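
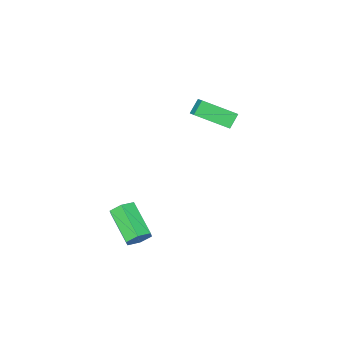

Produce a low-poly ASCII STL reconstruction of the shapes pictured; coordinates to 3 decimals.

solid 
facet normal -0.643 -0.150 0.751
outer loop
vertex -3.388 -0.799 4.236
vertex -2.815 0.291 4.944
vertex -4.761 0.517 3.323
endloop
endfacet
facet normal -0.404 -0.767 -0.498
outer loop
vertex -4.105 0.669 2.556
vertex -3.388 -0.799 4.236
vertex -4.761 0.517 3.323
endloop
endfacet
facet normal -0.643 -0.149 0.751
outer loop
vertex -4.761 0.517 3.323
vertex -2.815 0.291 4.944
vertex -4.188 1.607 4.03
endloop
endfacet
facet normal -0.651 0.623 -0.433
outer loop
vertex -4.188 1.607 4.03
vertex -4.105 0.669 2.556
vertex -4.761 0.517 3.323
endloop
endfacet
facet normal 0.651 -0.623 0.433
outer loop
vertex -3.388 -0.799 4.236
vertex -2.159 0.443 4.177
vertex -2.815 0.291 4.944
endloop
endfacet
facet normal -0.404 -0.767 -0.498
outer loop
vertex -2.732 -0.647 3.47
vertex -3.388 -0.799 4.236
vertex -4.105 0.669 2.556
endloop
endfacet
facet normal 0.651 -0.623 0.434
outer loop
vertex -2.732 -0.647 3.47
vertex -2.159 0.443 4.177
vertex -3.388 -0.799 4.236
endloop
endfacet
facet normal 0.404 0.767 0.498
outer loop
vertex -2.815 0.291 4.944
vertex -2.159 0.443 4.177
vertex -4.188 1.607 4.03
endloop
endfacet
facet normal -0.651 0.624 -0.433
outer loop
vertex -3.532 1.759 3.264
vertex -4.105 0.669 2.556
vertex -4.188 1.607 4.03
endloop
endfacet
facet normal 0.404 0.767 0.498
outer loop
vertex -4.188 1.607 4.03
vertex -2.159 0.443 4.177
vertex -3.532 1.759 3.264
endloop
endfacet
facet normal 0.643 0.150 -0.751
outer loop
vertex -3.532 1.759 3.264
vertex -2.732 -0.647 3.47
vertex -4.105 0.669 2.556
endloop
endfacet
facet normal 0.643 0.149 -0.751
outer loop
vertex -2.159 0.443 4.177
vertex -2.732 -0.647 3.47
vertex -3.532 1.759 3.264
endloop
endfacet
facet normal 0.128 0.837 -0.532
outer loop
vertex 3.499 3.213 -1.14
vertex 3.18 2.867 -1.762
vertex 2.73 3.256 -1.258
endloop
endfacet
facet normal -0.097 0.544 0.833
outer loop
vertex 3.499 3.213 -1.14
vertex 2.73 3.256 -1.258
vertex 3.219 1.379 0.024
endloop
endfacet
facet normal -0.097 0.544 0.833
outer loop
vertex 3.219 1.379 0.024
vertex 2.73 3.256 -1.258
vertex 2.449 1.422 -0.094
endloop
endfacet
facet normal -0.128 -0.837 0.532
outer loop
vertex 3.219 1.379 0.024
vertex 2.449 1.422 -0.094
vertex 2.9 1.033 -0.598
endloop
endfacet
facet normal 0.128 0.837 -0.532
outer loop
vertex 2.73 3.256 -1.258
vertex 3.18 2.867 -1.762
vertex 2.411 2.91 -1.88
endloop
endfacet
facet normal -0.903 0.320 0.286
outer loop
vertex 2.73 3.256 -1.258
vertex 2.411 2.91 -1.88
vertex 2.449 1.422 -0.094
endloop
endfacet
facet normal -0.903 0.320 0.286
outer loop
vertex 2.449 1.422 -0.094
vertex 2.411 2.91 -1.88
vertex 2.13 1.076 -0.716
endloop
endfacet
facet normal -0.128 -0.837 0.532
outer loop
vertex 2.449 1.422 -0.094
vertex 2.13 1.076 -0.716
vertex 2.9 1.033 -0.598
endloop
endfacet
facet normal 0.128 0.837 -0.532
outer loop
vertex 2.411 2.91 -1.88
vertex 3.18 2.867 -1.762
vertex 2.861 2.521 -2.384
endloop
endfacet
facet normal -0.806 -0.224 -0.547
outer loop
vertex 2.411 2.91 -1.88
vertex 2.861 2.521 -2.384
vertex 2.13 1.076 -0.716
endloop
endfacet
facet normal -0.806 -0.225 -0.548
outer loop
vertex 2.13 1.076 -0.716
vertex 2.861 2.521 -2.384
vertex 2.581 0.687 -1.22
endloop
endfacet
facet normal -0.128 -0.837 0.532
outer loop
vertex 2.13 1.076 -0.716
vertex 2.581 0.687 -1.22
vertex 2.9 1.033 -0.598
endloop
endfacet
facet normal 0.128 0.837 -0.532
outer loop
vertex 2.861 2.521 -2.384
vertex 3.18 2.867 -1.762
vertex 3.631 2.478 -2.266
endloop
endfacet
facet normal 0.097 -0.544 -0.834
outer loop
vertex 2.861 2.521 -2.384
vertex 3.631 2.478 -2.266
vertex 2.581 0.687 -1.22
endloop
endfacet
facet normal 0.097 -0.544 -0.833
outer loop
vertex 2.581 0.687 -1.22
vertex 3.631 2.478 -2.266
vertex 3.35 0.644 -1.102
endloop
endfacet
facet normal -0.128 -0.837 0.532
outer loop
vertex 2.581 0.687 -1.22
vertex 3.35 0.644 -1.102
vertex 2.9 1.033 -0.598
endloop
endfacet
facet normal 0.128 0.837 -0.532
outer loop
vertex 3.631 2.478 -2.266
vertex 3.18 2.867 -1.762
vertex 3.95 2.824 -1.644
endloop
endfacet
facet normal 0.903 -0.320 -0.286
outer loop
vertex 3.631 2.478 -2.266
vertex 3.95 2.824 -1.644
vertex 3.35 0.644 -1.102
endloop
endfacet
facet normal 0.903 -0.320 -0.286
outer loop
vertex 3.35 0.644 -1.102
vertex 3.95 2.824 -1.644
vertex 3.669 0.99 -0.48
endloop
endfacet
facet normal -0.128 -0.837 0.532
outer loop
vertex 3.35 0.644 -1.102
vertex 3.669 0.99 -0.48
vertex 2.9 1.033 -0.598
endloop
endfacet
facet normal 0.128 0.837 -0.532
outer loop
vertex 3.95 2.824 -1.644
vertex 3.18 2.867 -1.762
vertex 3.499 3.213 -1.14
endloop
endfacet
facet normal 0.806 0.224 0.548
outer loop
vertex 3.95 2.824 -1.644
vertex 3.499 3.213 -1.14
vertex 3.669 0.99 -0.48
endloop
endfacet
facet normal 0.806 0.224 0.547
outer loop
vertex 3.669 0.99 -0.48
vertex 3.499 3.213 -1.14
vertex 3.219 1.379 0.024
endloop
endfacet
facet normal -0.128 -0.837 0.532
outer loop
vertex 3.669 0.99 -0.48
vertex 3.219 1.379 0.024
vertex 2.9 1.033 -0.598
endloop
endfacet

endsolid


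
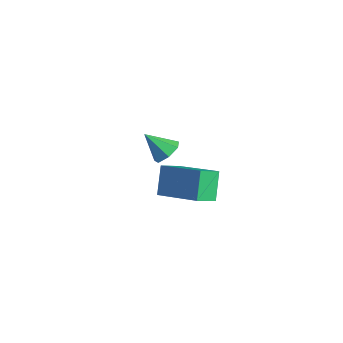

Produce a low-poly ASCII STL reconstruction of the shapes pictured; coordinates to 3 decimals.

solid 
facet normal -0.465 0.372 0.803
outer loop
vertex 1.91 2.457 1.233
vertex 3.458 3.05 1.854
vertex 1.788 3.218 0.81
endloop
endfacet
facet normal -0.875 -0.335 -0.350
outer loop
vertex 2.322 2.79 -0.114
vertex 1.91 2.457 1.233
vertex 1.788 3.218 0.81
endloop
endfacet
facet normal -0.465 0.372 0.803
outer loop
vertex 1.788 3.218 0.81
vertex 3.458 3.05 1.854
vertex 3.336 3.811 1.431
endloop
endfacet
facet normal -0.139 0.866 -0.481
outer loop
vertex 3.336 3.811 1.431
vertex 2.322 2.79 -0.114
vertex 1.788 3.218 0.81
endloop
endfacet
facet normal 0.139 -0.866 0.481
outer loop
vertex 1.91 2.457 1.233
vertex 3.992 2.622 0.93
vertex 3.458 3.05 1.854
endloop
endfacet
facet normal -0.875 -0.335 -0.350
outer loop
vertex 2.444 2.029 0.309
vertex 1.91 2.457 1.233
vertex 2.322 2.79 -0.114
endloop
endfacet
facet normal 0.139 -0.866 0.481
outer loop
vertex 2.444 2.029 0.309
vertex 3.992 2.622 0.93
vertex 1.91 2.457 1.233
endloop
endfacet
facet normal 0.875 0.335 0.350
outer loop
vertex 3.458 3.05 1.854
vertex 3.992 2.622 0.93
vertex 3.336 3.811 1.431
endloop
endfacet
facet normal -0.139 0.866 -0.481
outer loop
vertex 3.87 3.383 0.507
vertex 2.322 2.79 -0.114
vertex 3.336 3.811 1.431
endloop
endfacet
facet normal 0.875 0.335 0.350
outer loop
vertex 3.336 3.811 1.431
vertex 3.992 2.622 0.93
vertex 3.87 3.383 0.507
endloop
endfacet
facet normal 0.465 -0.372 -0.803
outer loop
vertex 3.87 3.383 0.507
vertex 2.444 2.029 0.309
vertex 2.322 2.79 -0.114
endloop
endfacet
facet normal 0.465 -0.372 -0.803
outer loop
vertex 3.992 2.622 0.93
vertex 2.444 2.029 0.309
vertex 3.87 3.383 0.507
endloop
endfacet
facet normal 0.487 0.513 -0.707
outer loop
vertex -0.49 4.067 -0.698
vertex -1.012 4.282 -0.902
vertex -0.65 4.514 -0.484
endloop
endfacet
facet normal 0.529 -0.205 0.824
outer loop
vertex -0.49 4.067 -0.698
vertex -0.65 4.514 -0.484
vertex -1.568 3.698 -0.098
endloop
endfacet
facet normal 0.488 0.512 -0.707
outer loop
vertex -0.65 4.514 -0.484
vertex -1.012 4.282 -0.902
vertex -1.082 4.786 -0.585
endloop
endfacet
facet normal 0.034 0.395 0.918
outer loop
vertex -0.65 4.514 -0.484
vertex -1.082 4.786 -0.585
vertex -1.568 3.698 -0.098
endloop
endfacet
facet normal 0.489 0.512 -0.706
outer loop
vertex -1.082 4.786 -0.585
vertex -1.012 4.282 -0.902
vertex -1.461 4.679 -0.925
endloop
endfacet
facet normal -0.643 0.533 0.549
outer loop
vertex -1.082 4.786 -0.585
vertex -1.461 4.679 -0.925
vertex -1.568 3.698 -0.098
endloop
endfacet
facet normal 0.489 0.512 -0.706
outer loop
vertex -1.461 4.679 -0.925
vertex -1.012 4.282 -0.902
vertex -1.502 4.273 -1.248
endloop
endfacet
facet normal -0.995 0.104 -0.005
outer loop
vertex -1.461 4.679 -0.925
vertex -1.502 4.273 -1.248
vertex -1.568 3.698 -0.098
endloop
endfacet
facet normal 0.488 0.514 -0.705
outer loop
vertex -1.502 4.273 -1.248
vertex -1.012 4.282 -0.902
vertex -1.173 3.874 -1.311
endloop
endfacet
facet normal -0.754 -0.570 -0.328
outer loop
vertex -1.502 4.273 -1.248
vertex -1.173 3.874 -1.311
vertex -1.568 3.698 -0.098
endloop
endfacet
facet normal 0.489 0.514 -0.705
outer loop
vertex -1.173 3.874 -1.311
vertex -1.012 4.282 -0.902
vertex -0.723 3.782 -1.066
endloop
endfacet
facet normal -0.104 -0.979 -0.176
outer loop
vertex -1.173 3.874 -1.311
vertex -0.723 3.782 -1.066
vertex -1.568 3.698 -0.098
endloop
endfacet
facet normal 0.487 0.513 -0.706
outer loop
vertex -0.723 3.782 -1.066
vertex -1.012 4.282 -0.902
vertex -0.49 4.067 -0.698
endloop
endfacet
facet normal 0.467 -0.817 0.337
outer loop
vertex -0.723 3.782 -1.066
vertex -0.49 4.067 -0.698
vertex -1.568 3.698 -0.098
endloop
endfacet

endsolid


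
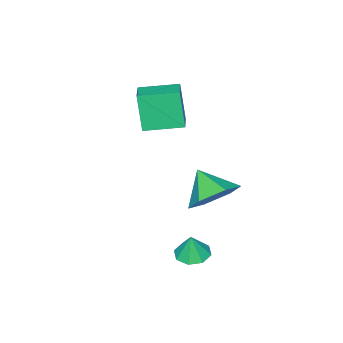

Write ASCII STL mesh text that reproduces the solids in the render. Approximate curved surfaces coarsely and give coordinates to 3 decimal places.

solid 
facet normal 0.156 0.760 -0.631
outer loop
vertex 0.691 3.38 -1.015
vertex -0.302 3.248 -1.419
vertex -0.143 3.911 -0.582
endloop
endfacet
facet normal 0.424 -0.071 0.903
outer loop
vertex 0.691 3.38 -1.015
vertex -0.143 3.911 -0.582
vertex -0.518 2.192 -0.541
endloop
endfacet
facet normal 0.155 0.760 -0.631
outer loop
vertex -0.143 3.911 -0.582
vertex -0.302 3.248 -1.419
vertex -1.136 3.779 -0.985
endloop
endfacet
facet normal -0.386 0.106 0.916
outer loop
vertex -0.143 3.911 -0.582
vertex -1.136 3.779 -0.985
vertex -0.518 2.192 -0.541
endloop
endfacet
facet normal 0.155 0.760 -0.631
outer loop
vertex -1.136 3.779 -0.985
vertex -0.302 3.248 -1.419
vertex -1.295 3.116 -1.822
endloop
endfacet
facet normal -0.897 -0.247 0.366
outer loop
vertex -1.136 3.779 -0.985
vertex -1.295 3.116 -1.822
vertex -0.518 2.192 -0.541
endloop
endfacet
facet normal 0.155 0.760 -0.631
outer loop
vertex -1.295 3.116 -1.822
vertex -0.302 3.248 -1.419
vertex -0.461 2.585 -2.256
endloop
endfacet
facet normal -0.598 -0.777 -0.198
outer loop
vertex -1.295 3.116 -1.822
vertex -0.461 2.585 -2.256
vertex -0.518 2.192 -0.541
endloop
endfacet
facet normal 0.156 0.760 -0.631
outer loop
vertex -0.461 2.585 -2.256
vertex -0.302 3.248 -1.419
vertex 0.532 2.716 -1.853
endloop
endfacet
facet normal 0.212 -0.954 -0.212
outer loop
vertex -0.461 2.585 -2.256
vertex 0.532 2.716 -1.853
vertex -0.518 2.192 -0.541
endloop
endfacet
facet normal 0.156 0.760 -0.631
outer loop
vertex 0.532 2.716 -1.853
vertex -0.302 3.248 -1.419
vertex 0.691 3.38 -1.015
endloop
endfacet
facet normal 0.724 -0.601 0.339
outer loop
vertex 0.532 2.716 -1.853
vertex 0.691 3.38 -1.015
vertex -0.518 2.192 -0.541
endloop
endfacet
facet normal -0.167 -0.061 -0.984
outer loop
vertex 1.445 2.968 -4.057
vertex 0.782 3.168 -3.957
vertex 1.386 3.5 -4.08
endloop
endfacet
facet normal 0.922 0.118 0.368
outer loop
vertex 1.445 2.968 -4.057
vertex 1.386 3.5 -4.08
vertex 0.958 3.232 -2.923
endloop
endfacet
facet normal -0.167 -0.061 -0.984
outer loop
vertex 1.386 3.5 -4.08
vertex 0.782 3.168 -3.957
vertex 0.973 3.837 -4.031
endloop
endfacet
facet normal 0.610 0.692 0.386
outer loop
vertex 1.386 3.5 -4.08
vertex 0.973 3.837 -4.031
vertex 0.958 3.232 -2.923
endloop
endfacet
facet normal -0.168 -0.061 -0.984
outer loop
vertex 0.973 3.837 -4.031
vertex 0.782 3.168 -3.957
vertex 0.448 3.783 -3.938
endloop
endfacet
facet normal -0.005 0.878 0.479
outer loop
vertex 0.973 3.837 -4.031
vertex 0.448 3.783 -3.938
vertex 0.958 3.232 -2.923
endloop
endfacet
facet normal -0.168 -0.061 -0.984
outer loop
vertex 0.448 3.783 -3.938
vertex 0.782 3.168 -3.957
vertex 0.119 3.368 -3.856
endloop
endfacet
facet normal -0.569 0.568 0.594
outer loop
vertex 0.448 3.783 -3.938
vertex 0.119 3.368 -3.856
vertex 0.958 3.232 -2.923
endloop
endfacet
facet normal -0.168 -0.061 -0.984
outer loop
vertex 0.119 3.368 -3.856
vertex 0.782 3.168 -3.957
vertex 0.178 2.836 -3.833
endloop
endfacet
facet normal -0.746 -0.054 0.663
outer loop
vertex 0.119 3.368 -3.856
vertex 0.178 2.836 -3.833
vertex 0.958 3.232 -2.923
endloop
endfacet
facet normal -0.169 -0.061 -0.984
outer loop
vertex 0.178 2.836 -3.833
vertex 0.782 3.168 -3.957
vertex 0.591 2.499 -3.883
endloop
endfacet
facet normal -0.434 -0.628 0.646
outer loop
vertex 0.178 2.836 -3.833
vertex 0.591 2.499 -3.883
vertex 0.958 3.232 -2.923
endloop
endfacet
facet normal -0.166 -0.061 -0.984
outer loop
vertex 0.591 2.499 -3.883
vertex 0.782 3.168 -3.957
vertex 1.116 2.553 -3.975
endloop
endfacet
facet normal 0.181 -0.814 0.552
outer loop
vertex 0.591 2.499 -3.883
vertex 1.116 2.553 -3.975
vertex 0.958 3.232 -2.923
endloop
endfacet
facet normal -0.167 -0.062 -0.984
outer loop
vertex 1.116 2.553 -3.975
vertex 0.782 3.168 -3.957
vertex 1.445 2.968 -4.057
endloop
endfacet
facet normal 0.745 -0.504 0.437
outer loop
vertex 1.116 2.553 -3.975
vertex 1.445 2.968 -4.057
vertex 0.958 3.232 -2.923
endloop
endfacet
facet normal -0.687 0.717 0.121
outer loop
vertex -2.582 -0.591 1.864
vertex -1.782 0.131 2.127
vertex -2.424 -0.157 0.187
endloop
endfacet
facet normal -0.721 -0.651 -0.236
outer loop
vertex -1.318 -1.311 -0.007
vertex -2.582 -0.591 1.864
vertex -2.424 -0.157 0.187
endloop
endfacet
facet normal -0.687 0.717 0.121
outer loop
vertex -2.424 -0.157 0.187
vertex -1.782 0.131 2.127
vertex -1.623 0.566 0.45
endloop
endfacet
facet normal 0.091 0.250 -0.964
outer loop
vertex -1.623 0.566 0.45
vertex -1.318 -1.311 -0.007
vertex -2.424 -0.157 0.187
endloop
endfacet
facet normal -0.092 -0.250 0.964
outer loop
vertex -2.582 -0.591 1.864
vertex -0.676 -1.023 1.933
vertex -1.782 0.131 2.127
endloop
endfacet
facet normal -0.722 -0.650 -0.237
outer loop
vertex -1.477 -1.746 1.67
vertex -2.582 -0.591 1.864
vertex -1.318 -1.311 -0.007
endloop
endfacet
facet normal -0.091 -0.249 0.964
outer loop
vertex -1.477 -1.746 1.67
vertex -0.676 -1.023 1.933
vertex -2.582 -0.591 1.864
endloop
endfacet
facet normal 0.721 0.651 0.237
outer loop
vertex -1.782 0.131 2.127
vertex -0.676 -1.023 1.933
vertex -1.623 0.566 0.45
endloop
endfacet
facet normal 0.092 0.250 -0.964
outer loop
vertex -0.518 -0.589 0.256
vertex -1.318 -1.311 -0.007
vertex -1.623 0.566 0.45
endloop
endfacet
facet normal 0.722 0.651 0.236
outer loop
vertex -1.623 0.566 0.45
vertex -0.676 -1.023 1.933
vertex -0.518 -0.589 0.256
endloop
endfacet
facet normal 0.687 -0.717 -0.121
outer loop
vertex -0.518 -0.589 0.256
vertex -1.477 -1.746 1.67
vertex -1.318 -1.311 -0.007
endloop
endfacet
facet normal 0.687 -0.717 -0.121
outer loop
vertex -0.676 -1.023 1.933
vertex -1.477 -1.746 1.67
vertex -0.518 -0.589 0.256
endloop
endfacet

endsolid


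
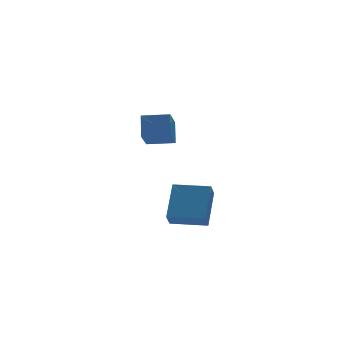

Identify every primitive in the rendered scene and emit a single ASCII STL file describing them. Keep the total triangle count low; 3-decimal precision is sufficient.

solid 
facet normal -0.454 -0.486 0.747
outer loop
vertex 4.296 0.11 -1.126
vertex 3.012 1.253 -1.164
vertex 3.33 -1.02 -2.449
endloop
endfacet
facet normal 0.747 -0.664 0.022
outer loop
vertex 3.748 -0.573 -3.136
vertex 4.296 0.11 -1.126
vertex 3.33 -1.02 -2.449
endloop
endfacet
facet normal -0.455 -0.486 0.746
outer loop
vertex 3.33 -1.02 -2.449
vertex 3.012 1.253 -1.164
vertex 2.046 0.123 -2.488
endloop
endfacet
facet normal -0.485 -0.568 -0.665
outer loop
vertex 2.046 0.123 -2.488
vertex 3.748 -0.573 -3.136
vertex 3.33 -1.02 -2.449
endloop
endfacet
facet normal 0.486 0.568 0.665
outer loop
vertex 4.296 0.11 -1.126
vertex 3.43 1.7 -1.851
vertex 3.012 1.253 -1.164
endloop
endfacet
facet normal 0.747 -0.665 0.022
outer loop
vertex 4.714 0.557 -1.812
vertex 4.296 0.11 -1.126
vertex 3.748 -0.573 -3.136
endloop
endfacet
facet normal 0.485 0.568 0.665
outer loop
vertex 4.714 0.557 -1.812
vertex 3.43 1.7 -1.851
vertex 4.296 0.11 -1.126
endloop
endfacet
facet normal -0.747 0.664 -0.022
outer loop
vertex 3.012 1.253 -1.164
vertex 3.43 1.7 -1.851
vertex 2.046 0.123 -2.488
endloop
endfacet
facet normal -0.485 -0.567 -0.665
outer loop
vertex 2.464 0.57 -3.174
vertex 3.748 -0.573 -3.136
vertex 2.046 0.123 -2.488
endloop
endfacet
facet normal -0.747 0.664 -0.022
outer loop
vertex 2.046 0.123 -2.488
vertex 3.43 1.7 -1.851
vertex 2.464 0.57 -3.174
endloop
endfacet
facet normal 0.455 0.486 -0.746
outer loop
vertex 2.464 0.57 -3.174
vertex 4.714 0.557 -1.812
vertex 3.748 -0.573 -3.136
endloop
endfacet
facet normal 0.455 0.485 -0.747
outer loop
vertex 3.43 1.7 -1.851
vertex 4.714 0.557 -1.812
vertex 2.464 0.57 -3.174
endloop
endfacet
facet normal -0.500 -0.618 0.607
outer loop
vertex 1.731 -0.789 4.047
vertex 0.71 -0.076 3.932
vertex 1.389 -1.428 3.115
endloop
endfacet
facet normal 0.816 -0.571 0.092
outer loop
vertex 2.17 -0.464 2.168
vertex 1.731 -0.789 4.047
vertex 1.389 -1.428 3.115
endloop
endfacet
facet normal -0.501 -0.618 0.606
outer loop
vertex 1.389 -1.428 3.115
vertex 0.71 -0.076 3.932
vertex 0.369 -0.714 3.0
endloop
endfacet
facet normal -0.290 -0.541 -0.790
outer loop
vertex 0.369 -0.714 3.0
vertex 2.17 -0.464 2.168
vertex 1.389 -1.428 3.115
endloop
endfacet
facet normal 0.289 0.541 0.790
outer loop
vertex 1.731 -0.789 4.047
vertex 1.491 0.888 2.985
vertex 0.71 -0.076 3.932
endloop
endfacet
facet normal 0.816 -0.571 0.092
outer loop
vertex 2.511 0.174 3.1
vertex 1.731 -0.789 4.047
vertex 2.17 -0.464 2.168
endloop
endfacet
facet normal 0.290 0.541 0.789
outer loop
vertex 2.511 0.174 3.1
vertex 1.491 0.888 2.985
vertex 1.731 -0.789 4.047
endloop
endfacet
facet normal -0.816 0.571 -0.092
outer loop
vertex 0.71 -0.076 3.932
vertex 1.491 0.888 2.985
vertex 0.369 -0.714 3.0
endloop
endfacet
facet normal -0.289 -0.542 -0.789
outer loop
vertex 1.149 0.249 2.053
vertex 2.17 -0.464 2.168
vertex 0.369 -0.714 3.0
endloop
endfacet
facet normal -0.816 0.571 -0.092
outer loop
vertex 0.369 -0.714 3.0
vertex 1.491 0.888 2.985
vertex 1.149 0.249 2.053
endloop
endfacet
facet normal 0.500 0.618 -0.606
outer loop
vertex 1.149 0.249 2.053
vertex 2.511 0.174 3.1
vertex 2.17 -0.464 2.168
endloop
endfacet
facet normal 0.501 0.617 -0.607
outer loop
vertex 1.491 0.888 2.985
vertex 2.511 0.174 3.1
vertex 1.149 0.249 2.053
endloop
endfacet

endsolid


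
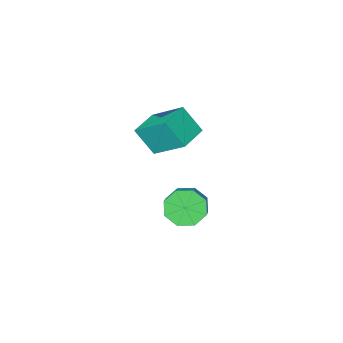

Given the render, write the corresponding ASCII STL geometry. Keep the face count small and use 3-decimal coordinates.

solid 
facet normal -0.515 -0.677 -0.525
outer loop
vertex 1.022 2.598 -3.371
vertex 0.431 2.385 -2.517
vertex 0.361 3.067 -3.327
endloop
endfacet
facet normal 0.267 0.456 -0.849
outer loop
vertex 1.022 2.598 -3.371
vertex 0.361 3.067 -3.327
vertex 1.821 3.647 -2.556
endloop
endfacet
facet normal 0.267 0.456 -0.849
outer loop
vertex 1.821 3.647 -2.556
vertex 0.361 3.067 -3.327
vertex 1.16 4.116 -2.512
endloop
endfacet
facet normal 0.515 0.677 0.526
outer loop
vertex 1.821 3.647 -2.556
vertex 1.16 4.116 -2.512
vertex 1.229 3.435 -1.703
endloop
endfacet
facet normal -0.515 -0.677 -0.526
outer loop
vertex 0.361 3.067 -3.327
vertex 0.431 2.385 -2.517
vertex -0.259 3.136 -2.808
endloop
endfacet
facet normal -0.388 0.731 -0.561
outer loop
vertex 0.361 3.067 -3.327
vertex -0.259 3.136 -2.808
vertex 1.16 4.116 -2.512
endloop
endfacet
facet normal -0.388 0.731 -0.561
outer loop
vertex 1.16 4.116 -2.512
vertex -0.259 3.136 -2.808
vertex 0.54 4.185 -1.993
endloop
endfacet
facet normal 0.515 0.677 0.526
outer loop
vertex 1.16 4.116 -2.512
vertex 0.54 4.185 -1.993
vertex 1.229 3.435 -1.703
endloop
endfacet
facet normal -0.515 -0.677 -0.526
outer loop
vertex -0.259 3.136 -2.808
vertex 0.431 2.385 -2.517
vertex -0.475 2.766 -2.12
endloop
endfacet
facet normal -0.814 0.578 0.055
outer loop
vertex -0.259 3.136 -2.808
vertex -0.475 2.766 -2.12
vertex 0.54 4.185 -1.993
endloop
endfacet
facet normal -0.814 0.578 0.055
outer loop
vertex 0.54 4.185 -1.993
vertex -0.475 2.766 -2.12
vertex 0.324 3.815 -1.305
endloop
endfacet
facet normal 0.515 0.677 0.526
outer loop
vertex 0.54 4.185 -1.993
vertex 0.324 3.815 -1.305
vertex 1.229 3.435 -1.703
endloop
endfacet
facet normal -0.515 -0.677 -0.526
outer loop
vertex -0.475 2.766 -2.12
vertex 0.431 2.385 -2.517
vertex -0.161 2.173 -1.664
endloop
endfacet
facet normal -0.765 0.086 0.639
outer loop
vertex -0.475 2.766 -2.12
vertex -0.161 2.173 -1.664
vertex 0.324 3.815 -1.305
endloop
endfacet
facet normal -0.765 0.086 0.639
outer loop
vertex 0.324 3.815 -1.305
vertex -0.161 2.173 -1.664
vertex 0.638 3.222 -0.849
endloop
endfacet
facet normal 0.515 0.677 0.525
outer loop
vertex 0.324 3.815 -1.305
vertex 0.638 3.222 -0.849
vertex 1.229 3.435 -1.703
endloop
endfacet
facet normal -0.515 -0.677 -0.526
outer loop
vertex -0.161 2.173 -1.664
vertex 0.431 2.385 -2.517
vertex 0.5 1.704 -1.708
endloop
endfacet
facet normal -0.267 -0.456 0.849
outer loop
vertex -0.161 2.173 -1.664
vertex 0.5 1.704 -1.708
vertex 0.638 3.222 -0.849
endloop
endfacet
facet normal -0.267 -0.456 0.849
outer loop
vertex 0.638 3.222 -0.849
vertex 0.5 1.704 -1.708
vertex 1.299 2.753 -0.893
endloop
endfacet
facet normal 0.515 0.677 0.525
outer loop
vertex 0.638 3.222 -0.849
vertex 1.299 2.753 -0.893
vertex 1.229 3.435 -1.703
endloop
endfacet
facet normal -0.515 -0.677 -0.526
outer loop
vertex 0.5 1.704 -1.708
vertex 0.431 2.385 -2.517
vertex 1.12 1.635 -2.227
endloop
endfacet
facet normal 0.388 -0.731 0.561
outer loop
vertex 0.5 1.704 -1.708
vertex 1.12 1.635 -2.227
vertex 1.299 2.753 -0.893
endloop
endfacet
facet normal 0.388 -0.731 0.561
outer loop
vertex 1.299 2.753 -0.893
vertex 1.12 1.635 -2.227
vertex 1.919 2.684 -1.412
endloop
endfacet
facet normal 0.515 0.677 0.526
outer loop
vertex 1.299 2.753 -0.893
vertex 1.919 2.684 -1.412
vertex 1.229 3.435 -1.703
endloop
endfacet
facet normal -0.515 -0.677 -0.526
outer loop
vertex 1.12 1.635 -2.227
vertex 0.431 2.385 -2.517
vertex 1.336 2.005 -2.915
endloop
endfacet
facet normal 0.814 -0.578 -0.055
outer loop
vertex 1.12 1.635 -2.227
vertex 1.336 2.005 -2.915
vertex 1.919 2.684 -1.412
endloop
endfacet
facet normal 0.814 -0.578 -0.055
outer loop
vertex 1.919 2.684 -1.412
vertex 1.336 2.005 -2.915
vertex 2.135 3.054 -2.1
endloop
endfacet
facet normal 0.515 0.677 0.526
outer loop
vertex 1.919 2.684 -1.412
vertex 2.135 3.054 -2.1
vertex 1.229 3.435 -1.703
endloop
endfacet
facet normal -0.515 -0.677 -0.525
outer loop
vertex 1.336 2.005 -2.915
vertex 0.431 2.385 -2.517
vertex 1.022 2.598 -3.371
endloop
endfacet
facet normal 0.765 -0.086 -0.639
outer loop
vertex 1.336 2.005 -2.915
vertex 1.022 2.598 -3.371
vertex 2.135 3.054 -2.1
endloop
endfacet
facet normal 0.765 -0.086 -0.639
outer loop
vertex 2.135 3.054 -2.1
vertex 1.022 2.598 -3.371
vertex 1.821 3.647 -2.556
endloop
endfacet
facet normal 0.515 0.677 0.526
outer loop
vertex 2.135 3.054 -2.1
vertex 1.821 3.647 -2.556
vertex 1.229 3.435 -1.703
endloop
endfacet
facet normal -0.905 -0.412 0.109
outer loop
vertex 0.584 2.284 4.353
vertex 0.057 3.09 3.026
vertex 1.181 0.65 3.123
endloop
endfacet
facet normal 0.322 -0.492 0.809
outer loop
vertex 2.583 1.29 2.954
vertex 0.584 2.284 4.353
vertex 1.181 0.65 3.123
endloop
endfacet
facet normal -0.905 -0.412 0.108
outer loop
vertex 1.181 0.65 3.123
vertex 0.057 3.09 3.026
vertex 0.654 1.457 1.796
endloop
endfacet
facet normal 0.280 -0.767 -0.578
outer loop
vertex 0.654 1.457 1.796
vertex 2.583 1.29 2.954
vertex 1.181 0.65 3.123
endloop
endfacet
facet normal -0.281 0.767 0.577
outer loop
vertex 0.584 2.284 4.353
vertex 1.459 3.73 2.857
vertex 0.057 3.09 3.026
endloop
endfacet
facet normal 0.322 -0.492 0.809
outer loop
vertex 1.986 2.923 4.184
vertex 0.584 2.284 4.353
vertex 2.583 1.29 2.954
endloop
endfacet
facet normal -0.280 0.767 0.578
outer loop
vertex 1.986 2.923 4.184
vertex 1.459 3.73 2.857
vertex 0.584 2.284 4.353
endloop
endfacet
facet normal -0.322 0.492 -0.809
outer loop
vertex 0.057 3.09 3.026
vertex 1.459 3.73 2.857
vertex 0.654 1.457 1.796
endloop
endfacet
facet normal 0.280 -0.767 -0.577
outer loop
vertex 2.056 2.096 1.627
vertex 2.583 1.29 2.954
vertex 0.654 1.457 1.796
endloop
endfacet
facet normal -0.322 0.492 -0.809
outer loop
vertex 0.654 1.457 1.796
vertex 1.459 3.73 2.857
vertex 2.056 2.096 1.627
endloop
endfacet
facet normal 0.904 0.412 -0.109
outer loop
vertex 2.056 2.096 1.627
vertex 1.986 2.923 4.184
vertex 2.583 1.29 2.954
endloop
endfacet
facet normal 0.905 0.412 -0.109
outer loop
vertex 1.459 3.73 2.857
vertex 1.986 2.923 4.184
vertex 2.056 2.096 1.627
endloop
endfacet

endsolid


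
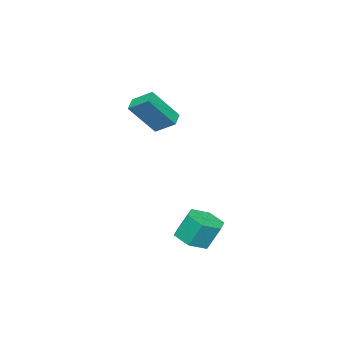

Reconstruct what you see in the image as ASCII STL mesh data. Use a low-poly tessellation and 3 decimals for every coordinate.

solid 
facet normal 0.180 -0.398 -0.899
outer loop
vertex 0.007 -0.039 -4.04
vertex -0.681 0.427 -4.384
vertex 0.145 0.784 -4.377
endloop
endfacet
facet normal 0.972 -0.071 0.225
outer loop
vertex 0.007 -0.039 -4.04
vertex 0.145 0.784 -4.377
vertex -0.23 0.487 -2.852
endloop
endfacet
facet normal 0.972 -0.071 0.225
outer loop
vertex -0.23 0.487 -2.852
vertex 0.145 0.784 -4.377
vertex -0.092 1.31 -3.189
endloop
endfacet
facet normal -0.180 0.398 0.899
outer loop
vertex -0.23 0.487 -2.852
vertex -0.092 1.31 -3.189
vertex -0.919 0.953 -3.196
endloop
endfacet
facet normal 0.180 -0.398 -0.900
outer loop
vertex 0.145 0.784 -4.377
vertex -0.681 0.427 -4.384
vertex -0.544 1.251 -4.721
endloop
endfacet
facet normal 0.619 0.757 -0.212
outer loop
vertex 0.145 0.784 -4.377
vertex -0.544 1.251 -4.721
vertex -0.092 1.31 -3.189
endloop
endfacet
facet normal 0.618 0.757 -0.211
outer loop
vertex -0.092 1.31 -3.189
vertex -0.544 1.251 -4.721
vertex -0.781 1.776 -3.533
endloop
endfacet
facet normal -0.180 0.398 0.899
outer loop
vertex -0.092 1.31 -3.189
vertex -0.781 1.776 -3.533
vertex -0.919 0.953 -3.196
endloop
endfacet
facet normal 0.180 -0.398 -0.900
outer loop
vertex -0.544 1.251 -4.721
vertex -0.681 0.427 -4.384
vertex -1.37 0.893 -4.728
endloop
endfacet
facet normal -0.355 0.827 -0.436
outer loop
vertex -0.544 1.251 -4.721
vertex -1.37 0.893 -4.728
vertex -0.781 1.776 -3.533
endloop
endfacet
facet normal -0.354 0.827 -0.437
outer loop
vertex -0.781 1.776 -3.533
vertex -1.37 0.893 -4.728
vertex -1.607 1.419 -3.54
endloop
endfacet
facet normal -0.180 0.398 0.899
outer loop
vertex -0.781 1.776 -3.533
vertex -1.607 1.419 -3.54
vertex -0.919 0.953 -3.196
endloop
endfacet
facet normal 0.180 -0.398 -0.899
outer loop
vertex -1.37 0.893 -4.728
vertex -0.681 0.427 -4.384
vertex -1.508 0.07 -4.391
endloop
endfacet
facet normal -0.972 0.071 -0.225
outer loop
vertex -1.37 0.893 -4.728
vertex -1.508 0.07 -4.391
vertex -1.607 1.419 -3.54
endloop
endfacet
facet normal -0.972 0.071 -0.225
outer loop
vertex -1.607 1.419 -3.54
vertex -1.508 0.07 -4.391
vertex -1.745 0.596 -3.203
endloop
endfacet
facet normal -0.180 0.398 0.899
outer loop
vertex -1.607 1.419 -3.54
vertex -1.745 0.596 -3.203
vertex -0.919 0.953 -3.196
endloop
endfacet
facet normal 0.180 -0.398 -0.899
outer loop
vertex -1.508 0.07 -4.391
vertex -0.681 0.427 -4.384
vertex -0.819 -0.396 -4.047
endloop
endfacet
facet normal -0.618 -0.757 0.212
outer loop
vertex -1.508 0.07 -4.391
vertex -0.819 -0.396 -4.047
vertex -1.745 0.596 -3.203
endloop
endfacet
facet normal -0.618 -0.757 0.211
outer loop
vertex -1.745 0.596 -3.203
vertex -0.819 -0.396 -4.047
vertex -1.056 0.129 -2.859
endloop
endfacet
facet normal -0.180 0.398 0.900
outer loop
vertex -1.745 0.596 -3.203
vertex -1.056 0.129 -2.859
vertex -0.919 0.953 -3.196
endloop
endfacet
facet normal 0.180 -0.398 -0.899
outer loop
vertex -0.819 -0.396 -4.047
vertex -0.681 0.427 -4.384
vertex 0.007 -0.039 -4.04
endloop
endfacet
facet normal 0.354 -0.827 0.436
outer loop
vertex -0.819 -0.396 -4.047
vertex 0.007 -0.039 -4.04
vertex -1.056 0.129 -2.859
endloop
endfacet
facet normal 0.355 -0.827 0.437
outer loop
vertex -1.056 0.129 -2.859
vertex 0.007 -0.039 -4.04
vertex -0.23 0.487 -2.852
endloop
endfacet
facet normal -0.180 0.398 0.900
outer loop
vertex -1.056 0.129 -2.859
vertex -0.23 0.487 -2.852
vertex -0.919 0.953 -3.196
endloop
endfacet
facet normal -0.488 0.407 -0.772
outer loop
vertex -4.728 -2.941 0.955
vertex -4.017 -2.671 0.648
vertex -4.609 -3.938 0.354
endloop
endfacet
facet normal -0.867 -0.329 0.374
outer loop
vertex -3.663 -4.729 1.852
vertex -4.728 -2.941 0.955
vertex -4.609 -3.938 0.354
endloop
endfacet
facet normal -0.488 0.407 -0.772
outer loop
vertex -4.609 -3.938 0.354
vertex -4.017 -2.671 0.648
vertex -3.898 -3.668 0.047
endloop
endfacet
facet normal 0.102 -0.852 -0.514
outer loop
vertex -3.898 -3.668 0.047
vertex -3.663 -4.729 1.852
vertex -4.609 -3.938 0.354
endloop
endfacet
facet normal -0.102 0.852 0.514
outer loop
vertex -4.728 -2.941 0.955
vertex -3.071 -3.462 2.146
vertex -4.017 -2.671 0.648
endloop
endfacet
facet normal -0.867 -0.329 0.374
outer loop
vertex -3.782 -3.732 2.453
vertex -4.728 -2.941 0.955
vertex -3.663 -4.729 1.852
endloop
endfacet
facet normal -0.102 0.852 0.514
outer loop
vertex -3.782 -3.732 2.453
vertex -3.071 -3.462 2.146
vertex -4.728 -2.941 0.955
endloop
endfacet
facet normal 0.867 0.329 -0.374
outer loop
vertex -4.017 -2.671 0.648
vertex -3.071 -3.462 2.146
vertex -3.898 -3.668 0.047
endloop
endfacet
facet normal 0.102 -0.852 -0.514
outer loop
vertex -2.952 -4.459 1.545
vertex -3.663 -4.729 1.852
vertex -3.898 -3.668 0.047
endloop
endfacet
facet normal 0.867 0.329 -0.374
outer loop
vertex -3.898 -3.668 0.047
vertex -3.071 -3.462 2.146
vertex -2.952 -4.459 1.545
endloop
endfacet
facet normal 0.488 -0.407 0.772
outer loop
vertex -2.952 -4.459 1.545
vertex -3.782 -3.732 2.453
vertex -3.663 -4.729 1.852
endloop
endfacet
facet normal 0.488 -0.407 0.772
outer loop
vertex -3.071 -3.462 2.146
vertex -3.782 -3.732 2.453
vertex -2.952 -4.459 1.545
endloop
endfacet

endsolid


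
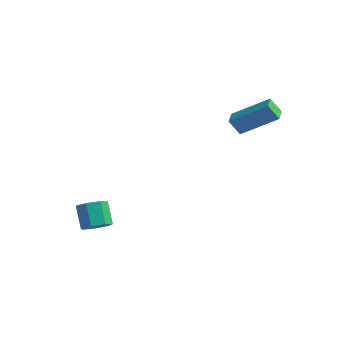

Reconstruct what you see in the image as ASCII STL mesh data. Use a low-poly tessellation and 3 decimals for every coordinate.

solid 
facet normal 0.504 -0.424 -0.752
outer loop
vertex -2.718 -2.001 -2.831
vertex -3.27 -1.891 -3.263
vertex -2.718 -1.464 -3.134
endloop
endfacet
facet normal 0.864 0.247 0.438
outer loop
vertex -2.718 -2.001 -2.831
vertex -2.718 -1.464 -3.134
vertex -3.337 -1.479 -1.905
endloop
endfacet
facet normal 0.864 0.247 0.438
outer loop
vertex -3.337 -1.479 -1.905
vertex -2.718 -1.464 -3.134
vertex -3.337 -0.942 -2.208
endloop
endfacet
facet normal -0.503 0.425 0.753
outer loop
vertex -3.337 -1.479 -1.905
vertex -3.337 -0.942 -2.208
vertex -3.89 -1.369 -2.337
endloop
endfacet
facet normal 0.504 -0.424 -0.752
outer loop
vertex -2.718 -1.464 -3.134
vertex -3.27 -1.891 -3.263
vertex -3.134 -1.249 -3.534
endloop
endfacet
facet normal 0.538 0.835 -0.111
outer loop
vertex -2.718 -1.464 -3.134
vertex -3.134 -1.249 -3.534
vertex -3.337 -0.942 -2.208
endloop
endfacet
facet normal 0.538 0.835 -0.111
outer loop
vertex -3.337 -0.942 -2.208
vertex -3.134 -1.249 -3.534
vertex -3.753 -0.727 -2.608
endloop
endfacet
facet normal -0.504 0.425 0.752
outer loop
vertex -3.337 -0.942 -2.208
vertex -3.753 -0.727 -2.608
vertex -3.89 -1.369 -2.337
endloop
endfacet
facet normal 0.503 -0.424 -0.753
outer loop
vertex -3.134 -1.249 -3.534
vertex -3.27 -1.891 -3.263
vertex -3.653 -1.517 -3.73
endloop
endfacet
facet normal -0.192 0.794 -0.576
outer loop
vertex -3.134 -1.249 -3.534
vertex -3.653 -1.517 -3.73
vertex -3.753 -0.727 -2.608
endloop
endfacet
facet normal -0.192 0.794 -0.576
outer loop
vertex -3.753 -0.727 -2.608
vertex -3.653 -1.517 -3.73
vertex -4.272 -0.995 -2.804
endloop
endfacet
facet normal -0.504 0.425 0.752
outer loop
vertex -3.753 -0.727 -2.608
vertex -4.272 -0.995 -2.804
vertex -3.89 -1.369 -2.337
endloop
endfacet
facet normal 0.503 -0.425 -0.753
outer loop
vertex -3.653 -1.517 -3.73
vertex -3.27 -1.891 -3.263
vertex -3.884 -2.067 -3.574
endloop
endfacet
facet normal -0.779 0.155 -0.608
outer loop
vertex -3.653 -1.517 -3.73
vertex -3.884 -2.067 -3.574
vertex -4.272 -0.995 -2.804
endloop
endfacet
facet normal -0.778 0.155 -0.608
outer loop
vertex -4.272 -0.995 -2.804
vertex -3.884 -2.067 -3.574
vertex -4.503 -1.545 -2.649
endloop
endfacet
facet normal -0.505 0.424 0.752
outer loop
vertex -4.272 -0.995 -2.804
vertex -4.503 -1.545 -2.649
vertex -3.89 -1.369 -2.337
endloop
endfacet
facet normal 0.503 -0.425 -0.752
outer loop
vertex -3.884 -2.067 -3.574
vertex -3.27 -1.891 -3.263
vertex -3.653 -2.484 -3.184
endloop
endfacet
facet normal -0.778 -0.601 -0.182
outer loop
vertex -3.884 -2.067 -3.574
vertex -3.653 -2.484 -3.184
vertex -4.503 -1.545 -2.649
endloop
endfacet
facet normal -0.778 -0.601 -0.182
outer loop
vertex -4.503 -1.545 -2.649
vertex -3.653 -2.484 -3.184
vertex -4.272 -1.962 -2.259
endloop
endfacet
facet normal -0.505 0.424 0.752
outer loop
vertex -4.503 -1.545 -2.649
vertex -4.272 -1.962 -2.259
vertex -3.89 -1.369 -2.337
endloop
endfacet
facet normal 0.503 -0.425 -0.752
outer loop
vertex -3.653 -2.484 -3.184
vertex -3.27 -1.891 -3.263
vertex -3.134 -2.455 -2.853
endloop
endfacet
facet normal -0.193 -0.904 0.381
outer loop
vertex -3.653 -2.484 -3.184
vertex -3.134 -2.455 -2.853
vertex -4.272 -1.962 -2.259
endloop
endfacet
facet normal -0.193 -0.904 0.381
outer loop
vertex -4.272 -1.962 -2.259
vertex -3.134 -2.455 -2.853
vertex -3.753 -1.933 -1.928
endloop
endfacet
facet normal -0.504 0.424 0.753
outer loop
vertex -4.272 -1.962 -2.259
vertex -3.753 -1.933 -1.928
vertex -3.89 -1.369 -2.337
endloop
endfacet
facet normal 0.504 -0.425 -0.752
outer loop
vertex -3.134 -2.455 -2.853
vertex -3.27 -1.891 -3.263
vertex -2.718 -2.001 -2.831
endloop
endfacet
facet normal 0.539 -0.526 0.658
outer loop
vertex -3.134 -2.455 -2.853
vertex -2.718 -2.001 -2.831
vertex -3.753 -1.933 -1.928
endloop
endfacet
facet normal 0.539 -0.527 0.657
outer loop
vertex -3.753 -1.933 -1.928
vertex -2.718 -2.001 -2.831
vertex -3.337 -1.479 -1.905
endloop
endfacet
facet normal -0.504 0.424 0.753
outer loop
vertex -3.753 -1.933 -1.928
vertex -3.337 -1.479 -1.905
vertex -3.89 -1.369 -2.337
endloop
endfacet
facet normal -0.515 -0.216 0.829
outer loop
vertex 2.067 3.193 3.405
vertex 1.758 3.931 3.405
vertex 0.544 2.557 2.293
endloop
endfacet
facet normal 0.386 -0.923 -0.001
outer loop
vertex 1.002 2.749 1.555
vertex 2.067 3.193 3.405
vertex 0.544 2.557 2.293
endloop
endfacet
facet normal -0.515 -0.217 0.830
outer loop
vertex 0.544 2.557 2.293
vertex 1.758 3.931 3.405
vertex 0.235 3.295 2.294
endloop
endfacet
facet normal -0.766 -0.320 -0.558
outer loop
vertex 0.235 3.295 2.294
vertex 1.002 2.749 1.555
vertex 0.544 2.557 2.293
endloop
endfacet
facet normal 0.765 0.320 0.558
outer loop
vertex 2.067 3.193 3.405
vertex 2.216 4.123 2.667
vertex 1.758 3.931 3.405
endloop
endfacet
facet normal 0.386 -0.923 -0.001
outer loop
vertex 2.525 3.385 2.666
vertex 2.067 3.193 3.405
vertex 1.002 2.749 1.555
endloop
endfacet
facet normal 0.766 0.320 0.558
outer loop
vertex 2.525 3.385 2.666
vertex 2.216 4.123 2.667
vertex 2.067 3.193 3.405
endloop
endfacet
facet normal -0.386 0.923 0.001
outer loop
vertex 1.758 3.931 3.405
vertex 2.216 4.123 2.667
vertex 0.235 3.295 2.294
endloop
endfacet
facet normal -0.766 -0.321 -0.558
outer loop
vertex 0.693 3.487 1.555
vertex 1.002 2.749 1.555
vertex 0.235 3.295 2.294
endloop
endfacet
facet normal -0.386 0.923 0.001
outer loop
vertex 0.235 3.295 2.294
vertex 2.216 4.123 2.667
vertex 0.693 3.487 1.555
endloop
endfacet
facet normal 0.515 0.216 -0.830
outer loop
vertex 0.693 3.487 1.555
vertex 2.525 3.385 2.666
vertex 1.002 2.749 1.555
endloop
endfacet
facet normal 0.515 0.217 -0.829
outer loop
vertex 2.216 4.123 2.667
vertex 2.525 3.385 2.666
vertex 0.693 3.487 1.555
endloop
endfacet

endsolid


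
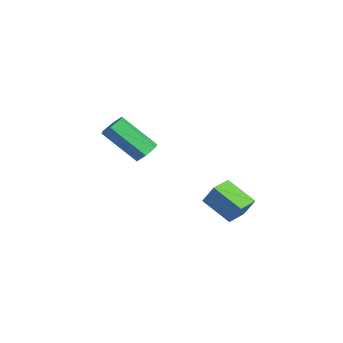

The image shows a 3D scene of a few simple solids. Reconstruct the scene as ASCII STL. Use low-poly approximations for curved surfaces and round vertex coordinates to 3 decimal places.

solid 
facet normal -0.387 -0.335 -0.859
outer loop
vertex 1.685 -1.644 -3.146
vertex 1.02 -0.898 -3.138
vertex 2.663 -0.766 -3.929
endloop
endfacet
facet normal 0.665 -0.747 -0.006
outer loop
vertex 3.08 -0.402 -3.002
vertex 1.685 -1.644 -3.146
vertex 2.663 -0.766 -3.929
endloop
endfacet
facet normal -0.386 -0.336 -0.859
outer loop
vertex 2.663 -0.766 -3.929
vertex 1.02 -0.898 -3.138
vertex 1.997 -0.019 -3.922
endloop
endfacet
facet normal 0.638 0.574 -0.513
outer loop
vertex 1.997 -0.019 -3.922
vertex 3.08 -0.402 -3.002
vertex 2.663 -0.766 -3.929
endloop
endfacet
facet normal -0.638 -0.574 0.513
outer loop
vertex 1.685 -1.644 -3.146
vertex 1.437 -0.534 -2.211
vertex 1.02 -0.898 -3.138
endloop
endfacet
facet normal 0.665 -0.746 -0.008
outer loop
vertex 2.103 -1.281 -2.218
vertex 1.685 -1.644 -3.146
vertex 3.08 -0.402 -3.002
endloop
endfacet
facet normal -0.639 -0.574 0.512
outer loop
vertex 2.103 -1.281 -2.218
vertex 1.437 -0.534 -2.211
vertex 1.685 -1.644 -3.146
endloop
endfacet
facet normal -0.666 0.746 0.007
outer loop
vertex 1.02 -0.898 -3.138
vertex 1.437 -0.534 -2.211
vertex 1.997 -0.019 -3.922
endloop
endfacet
facet normal 0.638 0.575 -0.512
outer loop
vertex 2.415 0.344 -2.994
vertex 3.08 -0.402 -3.002
vertex 1.997 -0.019 -3.922
endloop
endfacet
facet normal -0.665 0.747 0.007
outer loop
vertex 1.997 -0.019 -3.922
vertex 1.437 -0.534 -2.211
vertex 2.415 0.344 -2.994
endloop
endfacet
facet normal 0.387 0.336 0.859
outer loop
vertex 2.415 0.344 -2.994
vertex 2.103 -1.281 -2.218
vertex 3.08 -0.402 -3.002
endloop
endfacet
facet normal 0.386 0.336 0.859
outer loop
vertex 1.437 -0.534 -2.211
vertex 2.103 -1.281 -2.218
vertex 2.415 0.344 -2.994
endloop
endfacet
facet normal 0.347 0.643 -0.682
outer loop
vertex -2.111 -2.768 -1.818
vertex -2.425 -3.085 -2.277
vertex -2.711 -2.603 -1.968
endloop
endfacet
facet normal 0.025 0.721 0.692
outer loop
vertex -2.111 -2.768 -1.818
vertex -2.711 -2.603 -1.968
vertex -2.841 -4.118 -0.385
endloop
endfacet
facet normal 0.025 0.721 0.692
outer loop
vertex -2.841 -4.118 -0.385
vertex -2.711 -2.603 -1.968
vertex -3.441 -3.953 -0.535
endloop
endfacet
facet normal -0.347 -0.643 0.683
outer loop
vertex -2.841 -4.118 -0.385
vertex -3.441 -3.953 -0.535
vertex -3.155 -4.435 -0.843
endloop
endfacet
facet normal 0.347 0.643 -0.682
outer loop
vertex -2.711 -2.603 -1.968
vertex -2.425 -3.085 -2.277
vertex -3.025 -2.92 -2.427
endloop
endfacet
facet normal -0.799 0.584 0.143
outer loop
vertex -2.711 -2.603 -1.968
vertex -3.025 -2.92 -2.427
vertex -3.441 -3.953 -0.535
endloop
endfacet
facet normal -0.799 0.584 0.143
outer loop
vertex -3.441 -3.953 -0.535
vertex -3.025 -2.92 -2.427
vertex -3.755 -4.27 -0.993
endloop
endfacet
facet normal -0.347 -0.643 0.683
outer loop
vertex -3.441 -3.953 -0.535
vertex -3.755 -4.27 -0.993
vertex -3.155 -4.435 -0.843
endloop
endfacet
facet normal 0.347 0.643 -0.683
outer loop
vertex -3.025 -2.92 -2.427
vertex -2.425 -3.085 -2.277
vertex -2.739 -3.402 -2.735
endloop
endfacet
facet normal -0.824 -0.138 -0.549
outer loop
vertex -3.025 -2.92 -2.427
vertex -2.739 -3.402 -2.735
vertex -3.755 -4.27 -0.993
endloop
endfacet
facet normal -0.824 -0.137 -0.549
outer loop
vertex -3.755 -4.27 -0.993
vertex -2.739 -3.402 -2.735
vertex -3.469 -4.752 -1.302
endloop
endfacet
facet normal -0.347 -0.643 0.682
outer loop
vertex -3.755 -4.27 -0.993
vertex -3.469 -4.752 -1.302
vertex -3.155 -4.435 -0.843
endloop
endfacet
facet normal 0.347 0.643 -0.683
outer loop
vertex -2.739 -3.402 -2.735
vertex -2.425 -3.085 -2.277
vertex -2.139 -3.567 -2.585
endloop
endfacet
facet normal -0.025 -0.721 -0.692
outer loop
vertex -2.739 -3.402 -2.735
vertex -2.139 -3.567 -2.585
vertex -3.469 -4.752 -1.302
endloop
endfacet
facet normal -0.025 -0.721 -0.692
outer loop
vertex -3.469 -4.752 -1.302
vertex -2.139 -3.567 -2.585
vertex -2.869 -4.917 -1.152
endloop
endfacet
facet normal -0.347 -0.643 0.682
outer loop
vertex -3.469 -4.752 -1.302
vertex -2.869 -4.917 -1.152
vertex -3.155 -4.435 -0.843
endloop
endfacet
facet normal 0.347 0.643 -0.683
outer loop
vertex -2.139 -3.567 -2.585
vertex -2.425 -3.085 -2.277
vertex -1.825 -3.25 -2.127
endloop
endfacet
facet normal 0.799 -0.584 -0.143
outer loop
vertex -2.139 -3.567 -2.585
vertex -1.825 -3.25 -2.127
vertex -2.869 -4.917 -1.152
endloop
endfacet
facet normal 0.799 -0.584 -0.143
outer loop
vertex -2.869 -4.917 -1.152
vertex -1.825 -3.25 -2.127
vertex -2.555 -4.6 -0.693
endloop
endfacet
facet normal -0.347 -0.643 0.682
outer loop
vertex -2.869 -4.917 -1.152
vertex -2.555 -4.6 -0.693
vertex -3.155 -4.435 -0.843
endloop
endfacet
facet normal 0.347 0.643 -0.682
outer loop
vertex -1.825 -3.25 -2.127
vertex -2.425 -3.085 -2.277
vertex -2.111 -2.768 -1.818
endloop
endfacet
facet normal 0.824 0.137 0.549
outer loop
vertex -1.825 -3.25 -2.127
vertex -2.111 -2.768 -1.818
vertex -2.555 -4.6 -0.693
endloop
endfacet
facet normal 0.824 0.138 0.550
outer loop
vertex -2.555 -4.6 -0.693
vertex -2.111 -2.768 -1.818
vertex -2.841 -4.118 -0.385
endloop
endfacet
facet normal -0.347 -0.643 0.683
outer loop
vertex -2.555 -4.6 -0.693
vertex -2.841 -4.118 -0.385
vertex -3.155 -4.435 -0.843
endloop
endfacet

endsolid


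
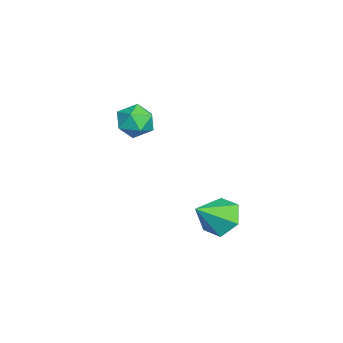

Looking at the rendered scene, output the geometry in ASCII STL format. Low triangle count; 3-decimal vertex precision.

solid 
facet normal 0.187 0.308 0.933
outer loop
vertex -3.504 -2.796 0.628
vertex -4.104 -3.46 0.967
vertex -3.177 -3.668 0.85
endloop
endfacet
facet normal 0.754 0.413 0.511
outer loop
vertex -3.504 -2.796 0.628
vertex -3.177 -3.668 0.85
vertex -2.875 -3.232 0.053
endloop
endfacet
facet normal 0.553 0.833 -0.027
outer loop
vertex -3.504 -2.796 0.628
vertex -2.875 -3.232 0.053
vertex -3.614 -2.754 -0.322
endloop
endfacet
facet normal -0.139 0.988 0.060
outer loop
vertex -3.504 -2.796 0.628
vertex -3.614 -2.754 -0.322
vertex -4.374 -2.895 0.243
endloop
endfacet
facet normal -0.365 0.663 0.654
outer loop
vertex -3.504 -2.796 0.628
vertex -4.374 -2.895 0.243
vertex -4.104 -3.46 0.967
endloop
endfacet
facet normal 0.946 -0.218 0.239
outer loop
vertex -2.875 -3.232 0.053
vertex -3.177 -3.668 0.85
vertex -3.086 -4.165 0.037
endloop
endfacet
facet normal 0.029 -0.388 0.921
outer loop
vertex -3.177 -3.668 0.85
vertex -4.104 -3.46 0.967
vertex -3.846 -4.306 0.602
endloop
endfacet
facet normal -0.864 0.187 0.468
outer loop
vertex -4.104 -3.46 0.967
vertex -4.374 -2.895 0.243
vertex -4.585 -3.828 0.227
endloop
endfacet
facet normal -0.498 0.714 -0.492
outer loop
vertex -4.374 -2.895 0.243
vertex -3.614 -2.754 -0.322
vertex -4.283 -3.392 -0.57
endloop
endfacet
facet normal 0.621 0.462 -0.633
outer loop
vertex -3.614 -2.754 -0.322
vertex -2.875 -3.232 0.053
vertex -3.356 -3.6 -0.687
endloop
endfacet
facet normal 0.139 -0.988 -0.060
outer loop
vertex -3.956 -4.264 -0.348
vertex -3.086 -4.165 0.037
vertex -3.846 -4.306 0.602
endloop
endfacet
facet normal -0.553 -0.833 0.027
outer loop
vertex -3.956 -4.264 -0.348
vertex -3.846 -4.306 0.602
vertex -4.585 -3.828 0.227
endloop
endfacet
facet normal -0.754 -0.413 -0.511
outer loop
vertex -3.956 -4.264 -0.348
vertex -4.585 -3.828 0.227
vertex -4.283 -3.392 -0.57
endloop
endfacet
facet normal -0.187 -0.308 -0.933
outer loop
vertex -3.956 -4.264 -0.348
vertex -4.283 -3.392 -0.57
vertex -3.356 -3.6 -0.687
endloop
endfacet
facet normal 0.365 -0.663 -0.654
outer loop
vertex -3.956 -4.264 -0.348
vertex -3.356 -3.6 -0.687
vertex -3.086 -4.165 0.037
endloop
endfacet
facet normal 0.498 -0.714 0.492
outer loop
vertex -3.846 -4.306 0.602
vertex -3.086 -4.165 0.037
vertex -3.177 -3.668 0.85
endloop
endfacet
facet normal -0.621 -0.462 0.633
outer loop
vertex -4.585 -3.828 0.227
vertex -3.846 -4.306 0.602
vertex -4.104 -3.46 0.967
endloop
endfacet
facet normal -0.946 0.218 -0.239
outer loop
vertex -4.283 -3.392 -0.57
vertex -4.585 -3.828 0.227
vertex -4.374 -2.895 0.243
endloop
endfacet
facet normal -0.029 0.388 -0.921
outer loop
vertex -3.356 -3.6 -0.687
vertex -4.283 -3.392 -0.57
vertex -3.614 -2.754 -0.322
endloop
endfacet
facet normal 0.864 -0.187 -0.468
outer loop
vertex -3.086 -4.165 0.037
vertex -3.356 -3.6 -0.687
vertex -2.875 -3.232 0.053
endloop
endfacet
facet normal -0.523 0.586 -0.619
outer loop
vertex 2.182 0.365 -2.923
vertex 1.406 0.337 -2.293
vertex 2.098 1.052 -2.201
endloop
endfacet
facet normal 0.994 0.110 0.011
outer loop
vertex 2.182 0.365 -2.923
vertex 2.098 1.052 -2.201
vertex 2.274 -0.637 -1.267
endloop
endfacet
facet normal -0.524 0.586 -0.618
outer loop
vertex 2.098 1.052 -2.201
vertex 1.406 0.337 -2.293
vertex 1.322 1.023 -1.571
endloop
endfacet
facet normal 0.554 0.446 0.703
outer loop
vertex 2.098 1.052 -2.201
vertex 1.322 1.023 -1.571
vertex 2.274 -0.637 -1.267
endloop
endfacet
facet normal -0.523 0.587 -0.618
outer loop
vertex 1.322 1.023 -1.571
vertex 1.406 0.337 -2.293
vertex 0.629 0.308 -1.664
endloop
endfacet
facet normal -0.199 0.065 0.978
outer loop
vertex 1.322 1.023 -1.571
vertex 0.629 0.308 -1.664
vertex 2.274 -0.637 -1.267
endloop
endfacet
facet normal -0.523 0.586 -0.619
outer loop
vertex 0.629 0.308 -1.664
vertex 1.406 0.337 -2.293
vertex 0.713 -0.379 -2.386
endloop
endfacet
facet normal -0.510 -0.652 0.561
outer loop
vertex 0.629 0.308 -1.664
vertex 0.713 -0.379 -2.386
vertex 2.274 -0.637 -1.267
endloop
endfacet
facet normal -0.523 0.586 -0.619
outer loop
vertex 0.713 -0.379 -2.386
vertex 1.406 0.337 -2.293
vertex 1.49 -0.35 -3.015
endloop
endfacet
facet normal -0.069 -0.989 -0.131
outer loop
vertex 0.713 -0.379 -2.386
vertex 1.49 -0.35 -3.015
vertex 2.274 -0.637 -1.267
endloop
endfacet
facet normal -0.523 0.586 -0.619
outer loop
vertex 1.49 -0.35 -3.015
vertex 1.406 0.337 -2.293
vertex 2.182 0.365 -2.923
endloop
endfacet
facet normal 0.682 -0.608 -0.406
outer loop
vertex 1.49 -0.35 -3.015
vertex 2.182 0.365 -2.923
vertex 2.274 -0.637 -1.267
endloop
endfacet

endsolid


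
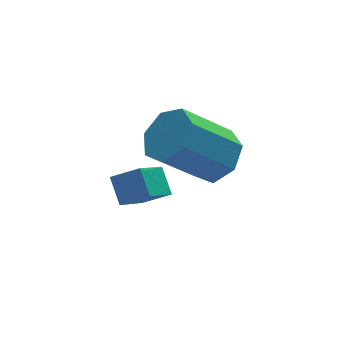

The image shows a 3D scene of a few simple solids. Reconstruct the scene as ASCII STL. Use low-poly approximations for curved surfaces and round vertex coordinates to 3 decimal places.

solid 
facet normal -0.791 0.388 -0.472
outer loop
vertex -1.156 1.865 -2.195
vertex -0.313 2.533 -3.059
vertex -1.168 1.222 -2.704
endloop
endfacet
facet normal -0.612 -0.484 0.626
outer loop
vertex -0.527 0.907 -2.321
vertex -1.156 1.865 -2.195
vertex -1.168 1.222 -2.704
endloop
endfacet
facet normal -0.791 0.388 -0.472
outer loop
vertex -1.168 1.222 -2.704
vertex -0.313 2.533 -3.059
vertex -0.325 1.89 -3.568
endloop
endfacet
facet normal -0.015 -0.784 -0.620
outer loop
vertex -0.325 1.89 -3.568
vertex -0.527 0.907 -2.321
vertex -1.168 1.222 -2.704
endloop
endfacet
facet normal 0.015 0.784 0.620
outer loop
vertex -1.156 1.865 -2.195
vertex 0.328 2.218 -2.676
vertex -0.313 2.533 -3.059
endloop
endfacet
facet normal -0.612 -0.484 0.626
outer loop
vertex -0.515 1.55 -1.812
vertex -1.156 1.865 -2.195
vertex -0.527 0.907 -2.321
endloop
endfacet
facet normal 0.015 0.784 0.620
outer loop
vertex -0.515 1.55 -1.812
vertex 0.328 2.218 -2.676
vertex -1.156 1.865 -2.195
endloop
endfacet
facet normal 0.612 0.484 -0.626
outer loop
vertex -0.313 2.533 -3.059
vertex 0.328 2.218 -2.676
vertex -0.325 1.89 -3.568
endloop
endfacet
facet normal -0.015 -0.784 -0.620
outer loop
vertex 0.316 1.575 -3.185
vertex -0.527 0.907 -2.321
vertex -0.325 1.89 -3.568
endloop
endfacet
facet normal 0.612 0.484 -0.626
outer loop
vertex -0.325 1.89 -3.568
vertex 0.328 2.218 -2.676
vertex 0.316 1.575 -3.185
endloop
endfacet
facet normal 0.791 -0.388 0.472
outer loop
vertex 0.316 1.575 -3.185
vertex -0.515 1.55 -1.812
vertex -0.527 0.907 -2.321
endloop
endfacet
facet normal 0.791 -0.388 0.472
outer loop
vertex 0.328 2.218 -2.676
vertex -0.515 1.55 -1.812
vertex 0.316 1.575 -3.185
endloop
endfacet
facet normal 0.714 -0.051 -0.699
outer loop
vertex 2.967 3.21 -3.678
vertex 2.434 3.592 -4.25
vertex 2.998 3.964 -3.701
endloop
endfacet
facet normal 0.699 -0.007 0.715
outer loop
vertex 2.967 3.21 -3.678
vertex 2.998 3.964 -3.701
vertex 1.618 3.305 -2.358
endloop
endfacet
facet normal 0.699 -0.007 0.715
outer loop
vertex 1.618 3.305 -2.358
vertex 2.998 3.964 -3.701
vertex 1.649 4.059 -2.381
endloop
endfacet
facet normal -0.714 0.051 0.698
outer loop
vertex 1.618 3.305 -2.358
vertex 1.649 4.059 -2.381
vertex 1.086 3.688 -2.93
endloop
endfacet
facet normal 0.714 -0.051 -0.699
outer loop
vertex 2.998 3.964 -3.701
vertex 2.434 3.592 -4.25
vertex 2.605 4.438 -4.137
endloop
endfacet
facet normal 0.468 0.776 0.422
outer loop
vertex 2.998 3.964 -3.701
vertex 2.605 4.438 -4.137
vertex 1.649 4.059 -2.381
endloop
endfacet
facet normal 0.468 0.776 0.422
outer loop
vertex 1.649 4.059 -2.381
vertex 2.605 4.438 -4.137
vertex 1.256 4.533 -2.817
endloop
endfacet
facet normal -0.714 0.050 0.698
outer loop
vertex 1.649 4.059 -2.381
vertex 1.256 4.533 -2.817
vertex 1.086 3.688 -2.93
endloop
endfacet
facet normal 0.713 -0.051 -0.699
outer loop
vertex 2.605 4.438 -4.137
vertex 2.434 3.592 -4.25
vertex 2.083 4.276 -4.658
endloop
endfacet
facet normal -0.115 0.975 -0.188
outer loop
vertex 2.605 4.438 -4.137
vertex 2.083 4.276 -4.658
vertex 1.256 4.533 -2.817
endloop
endfacet
facet normal -0.115 0.975 -0.188
outer loop
vertex 1.256 4.533 -2.817
vertex 2.083 4.276 -4.658
vertex 0.734 4.371 -3.338
endloop
endfacet
facet normal -0.713 0.050 0.699
outer loop
vertex 1.256 4.533 -2.817
vertex 0.734 4.371 -3.338
vertex 1.086 3.688 -2.93
endloop
endfacet
facet normal 0.714 -0.050 -0.698
outer loop
vertex 2.083 4.276 -4.658
vertex 2.434 3.592 -4.25
vertex 1.826 3.599 -4.872
endloop
endfacet
facet normal -0.612 0.440 -0.657
outer loop
vertex 2.083 4.276 -4.658
vertex 1.826 3.599 -4.872
vertex 0.734 4.371 -3.338
endloop
endfacet
facet normal -0.612 0.440 -0.657
outer loop
vertex 0.734 4.371 -3.338
vertex 1.826 3.599 -4.872
vertex 0.477 3.694 -3.552
endloop
endfacet
facet normal -0.713 0.050 0.699
outer loop
vertex 0.734 4.371 -3.338
vertex 0.477 3.694 -3.552
vertex 1.086 3.688 -2.93
endloop
endfacet
facet normal 0.714 -0.050 -0.698
outer loop
vertex 1.826 3.599 -4.872
vertex 2.434 3.592 -4.25
vertex 2.027 2.917 -4.618
endloop
endfacet
facet normal -0.648 -0.426 -0.631
outer loop
vertex 1.826 3.599 -4.872
vertex 2.027 2.917 -4.618
vertex 0.477 3.694 -3.552
endloop
endfacet
facet normal -0.648 -0.427 -0.631
outer loop
vertex 0.477 3.694 -3.552
vertex 2.027 2.917 -4.618
vertex 0.678 3.012 -3.297
endloop
endfacet
facet normal -0.713 0.051 0.699
outer loop
vertex 0.477 3.694 -3.552
vertex 0.678 3.012 -3.297
vertex 1.086 3.688 -2.93
endloop
endfacet
facet normal 0.714 -0.050 -0.698
outer loop
vertex 2.027 2.917 -4.618
vertex 2.434 3.592 -4.25
vertex 2.535 2.744 -4.086
endloop
endfacet
facet normal -0.195 -0.972 -0.130
outer loop
vertex 2.027 2.917 -4.618
vertex 2.535 2.744 -4.086
vertex 0.678 3.012 -3.297
endloop
endfacet
facet normal -0.195 -0.972 -0.130
outer loop
vertex 0.678 3.012 -3.297
vertex 2.535 2.744 -4.086
vertex 1.186 2.839 -2.766
endloop
endfacet
facet normal -0.713 0.051 0.699
outer loop
vertex 0.678 3.012 -3.297
vertex 1.186 2.839 -2.766
vertex 1.086 3.688 -2.93
endloop
endfacet
facet normal 0.714 -0.050 -0.699
outer loop
vertex 2.535 2.744 -4.086
vertex 2.434 3.592 -4.25
vertex 2.967 3.21 -3.678
endloop
endfacet
facet normal 0.404 -0.785 0.469
outer loop
vertex 2.535 2.744 -4.086
vertex 2.967 3.21 -3.678
vertex 1.186 2.839 -2.766
endloop
endfacet
facet normal 0.404 -0.785 0.469
outer loop
vertex 1.186 2.839 -2.766
vertex 2.967 3.21 -3.678
vertex 1.618 3.305 -2.358
endloop
endfacet
facet normal -0.714 0.051 0.698
outer loop
vertex 1.186 2.839 -2.766
vertex 1.618 3.305 -2.358
vertex 1.086 3.688 -2.93
endloop
endfacet

endsolid


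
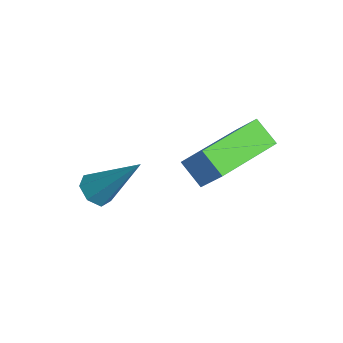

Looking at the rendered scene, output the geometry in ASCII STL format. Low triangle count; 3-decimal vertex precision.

solid 
facet normal -0.486 -0.469 -0.737
outer loop
vertex 1.248 -1.185 -2.113
vertex 0.968 -1.437 -1.768
vertex 0.871 -0.988 -1.99
endloop
endfacet
facet normal 0.321 0.861 -0.395
outer loop
vertex 1.248 -1.185 -2.113
vertex 0.871 -0.988 -1.99
vertex 1.772 -0.663 -0.552
endloop
endfacet
facet normal -0.488 -0.469 -0.736
outer loop
vertex 0.871 -0.988 -1.99
vertex 0.968 -1.437 -1.768
vertex 0.568 -1.128 -1.7
endloop
endfacet
facet normal -0.390 0.920 0.037
outer loop
vertex 0.871 -0.988 -1.99
vertex 0.568 -1.128 -1.7
vertex 1.772 -0.663 -0.552
endloop
endfacet
facet normal -0.488 -0.469 -0.736
outer loop
vertex 0.568 -1.128 -1.7
vertex 0.968 -1.437 -1.768
vertex 0.566 -1.501 -1.461
endloop
endfacet
facet normal -0.711 0.382 0.591
outer loop
vertex 0.568 -1.128 -1.7
vertex 0.566 -1.501 -1.461
vertex 1.772 -0.663 -0.552
endloop
endfacet
facet normal -0.488 -0.469 -0.736
outer loop
vertex 0.566 -1.501 -1.461
vertex 0.968 -1.437 -1.768
vertex 0.867 -1.825 -1.454
endloop
endfacet
facet normal -0.396 -0.350 0.849
outer loop
vertex 0.566 -1.501 -1.461
vertex 0.867 -1.825 -1.454
vertex 1.772 -0.663 -0.552
endloop
endfacet
facet normal -0.487 -0.469 -0.737
outer loop
vertex 0.867 -1.825 -1.454
vertex 0.968 -1.437 -1.768
vertex 1.244 -1.857 -1.683
endloop
endfacet
facet normal 0.313 -0.722 0.616
outer loop
vertex 0.867 -1.825 -1.454
vertex 1.244 -1.857 -1.683
vertex 1.772 -0.663 -0.552
endloop
endfacet
facet normal -0.487 -0.469 -0.737
outer loop
vertex 1.244 -1.857 -1.683
vertex 0.968 -1.437 -1.768
vertex 1.413 -1.572 -1.976
endloop
endfacet
facet normal 0.887 -0.456 0.068
outer loop
vertex 1.244 -1.857 -1.683
vertex 1.413 -1.572 -1.976
vertex 1.772 -0.663 -0.552
endloop
endfacet
facet normal -0.487 -0.469 -0.737
outer loop
vertex 1.413 -1.572 -1.976
vertex 0.968 -1.437 -1.768
vertex 1.248 -1.185 -2.113
endloop
endfacet
facet normal 0.891 0.245 -0.381
outer loop
vertex 1.413 -1.572 -1.976
vertex 1.248 -1.185 -2.113
vertex 1.772 -0.663 -0.552
endloop
endfacet
facet normal -0.594 -0.145 -0.791
outer loop
vertex 3.254 -0.575 0.636
vertex 2.912 1.251 0.559
vertex 3.888 -0.477 0.142
endloop
endfacet
facet normal 0.184 -0.982 0.041
outer loop
vertex 4.488 -0.331 0.941
vertex 3.254 -0.575 0.636
vertex 3.888 -0.477 0.142
endloop
endfacet
facet normal -0.594 -0.145 -0.791
outer loop
vertex 3.888 -0.477 0.142
vertex 2.912 1.251 0.559
vertex 3.546 1.349 0.065
endloop
endfacet
facet normal 0.783 0.121 -0.610
outer loop
vertex 3.546 1.349 0.065
vertex 4.488 -0.331 0.941
vertex 3.888 -0.477 0.142
endloop
endfacet
facet normal -0.783 -0.121 0.610
outer loop
vertex 3.254 -0.575 0.636
vertex 3.512 1.397 1.358
vertex 2.912 1.251 0.559
endloop
endfacet
facet normal 0.184 -0.982 0.041
outer loop
vertex 3.854 -0.429 1.435
vertex 3.254 -0.575 0.636
vertex 4.488 -0.331 0.941
endloop
endfacet
facet normal -0.783 -0.121 0.610
outer loop
vertex 3.854 -0.429 1.435
vertex 3.512 1.397 1.358
vertex 3.254 -0.575 0.636
endloop
endfacet
facet normal -0.184 0.982 -0.041
outer loop
vertex 2.912 1.251 0.559
vertex 3.512 1.397 1.358
vertex 3.546 1.349 0.065
endloop
endfacet
facet normal 0.783 0.121 -0.610
outer loop
vertex 4.146 1.495 0.864
vertex 4.488 -0.331 0.941
vertex 3.546 1.349 0.065
endloop
endfacet
facet normal -0.184 0.982 -0.041
outer loop
vertex 3.546 1.349 0.065
vertex 3.512 1.397 1.358
vertex 4.146 1.495 0.864
endloop
endfacet
facet normal 0.594 0.145 0.791
outer loop
vertex 4.146 1.495 0.864
vertex 3.854 -0.429 1.435
vertex 4.488 -0.331 0.941
endloop
endfacet
facet normal 0.594 0.145 0.791
outer loop
vertex 3.512 1.397 1.358
vertex 3.854 -0.429 1.435
vertex 4.146 1.495 0.864
endloop
endfacet

endsolid


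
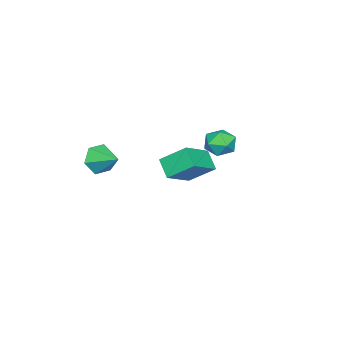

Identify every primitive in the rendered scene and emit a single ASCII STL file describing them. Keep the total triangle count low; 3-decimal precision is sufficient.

solid 
facet normal -0.322 -0.867 -0.381
outer loop
vertex 2.037 -2.768 0.9
vertex 1.52 -2.837 1.494
vertex 1.31 -2.466 0.828
endloop
endfacet
facet normal 0.352 0.700 -0.621
outer loop
vertex 2.037 -2.768 0.9
vertex 1.31 -2.466 0.828
vertex 1.92 -1.763 1.966
endloop
endfacet
facet normal -0.323 -0.866 -0.381
outer loop
vertex 1.31 -2.466 0.828
vertex 1.52 -2.837 1.494
vertex 0.794 -2.535 1.422
endloop
endfacet
facet normal -0.444 0.849 -0.287
outer loop
vertex 1.31 -2.466 0.828
vertex 0.794 -2.535 1.422
vertex 1.92 -1.763 1.966
endloop
endfacet
facet normal -0.322 -0.866 -0.382
outer loop
vertex 0.794 -2.535 1.422
vertex 1.52 -2.837 1.494
vertex 1.003 -2.906 2.087
endloop
endfacet
facet normal -0.640 0.568 0.518
outer loop
vertex 0.794 -2.535 1.422
vertex 1.003 -2.906 2.087
vertex 1.92 -1.763 1.966
endloop
endfacet
facet normal -0.322 -0.866 -0.382
outer loop
vertex 1.003 -2.906 2.087
vertex 1.52 -2.837 1.494
vertex 1.729 -3.208 2.159
endloop
endfacet
facet normal -0.041 0.138 0.990
outer loop
vertex 1.003 -2.906 2.087
vertex 1.729 -3.208 2.159
vertex 1.92 -1.763 1.966
endloop
endfacet
facet normal -0.323 -0.866 -0.382
outer loop
vertex 1.729 -3.208 2.159
vertex 1.52 -2.837 1.494
vertex 2.246 -3.139 1.565
endloop
endfacet
facet normal 0.755 -0.012 0.656
outer loop
vertex 1.729 -3.208 2.159
vertex 2.246 -3.139 1.565
vertex 1.92 -1.763 1.966
endloop
endfacet
facet normal -0.323 -0.866 -0.382
outer loop
vertex 2.246 -3.139 1.565
vertex 1.52 -2.837 1.494
vertex 2.037 -2.768 0.9
endloop
endfacet
facet normal 0.952 0.269 -0.149
outer loop
vertex 2.246 -3.139 1.565
vertex 2.037 -2.768 0.9
vertex 1.92 -1.763 1.966
endloop
endfacet
facet normal -0.377 0.293 0.879
outer loop
vertex -1.837 1.692 2.212
vertex -2.118 0.987 2.326
vertex -1.412 1.162 2.571
endloop
endfacet
facet normal 0.214 0.660 0.720
outer loop
vertex -1.837 1.692 2.212
vertex -1.412 1.162 2.571
vertex -1.089 1.625 2.051
endloop
endfacet
facet normal 0.109 0.990 0.095
outer loop
vertex -1.837 1.692 2.212
vertex -1.089 1.625 2.051
vertex -1.595 1.735 1.484
endloop
endfacet
facet normal -0.547 0.826 -0.133
outer loop
vertex -1.837 1.692 2.212
vertex -1.595 1.735 1.484
vertex -2.231 1.341 1.654
endloop
endfacet
facet normal -0.849 0.395 0.351
outer loop
vertex -1.837 1.692 2.212
vertex -2.231 1.341 1.654
vertex -2.118 0.987 2.326
endloop
endfacet
facet normal 0.747 0.193 0.636
outer loop
vertex -1.089 1.625 2.051
vertex -1.412 1.162 2.571
vertex -0.909 0.879 2.066
endloop
endfacet
facet normal -0.210 -0.400 0.892
outer loop
vertex -1.412 1.162 2.571
vertex -2.118 0.987 2.326
vertex -1.545 0.485 2.236
endloop
endfacet
facet normal -0.971 -0.234 0.040
outer loop
vertex -2.118 0.987 2.326
vertex -2.231 1.341 1.654
vertex -2.051 0.595 1.669
endloop
endfacet
facet normal -0.485 0.463 -0.742
outer loop
vertex -2.231 1.341 1.654
vertex -1.595 1.735 1.484
vertex -1.728 1.058 1.149
endloop
endfacet
facet normal 0.577 0.726 -0.374
outer loop
vertex -1.595 1.735 1.484
vertex -1.089 1.625 2.051
vertex -1.022 1.233 1.394
endloop
endfacet
facet normal 0.547 -0.826 0.133
outer loop
vertex -1.303 0.528 1.508
vertex -0.909 0.879 2.066
vertex -1.545 0.485 2.236
endloop
endfacet
facet normal -0.109 -0.990 -0.095
outer loop
vertex -1.303 0.528 1.508
vertex -1.545 0.485 2.236
vertex -2.051 0.595 1.669
endloop
endfacet
facet normal -0.214 -0.660 -0.720
outer loop
vertex -1.303 0.528 1.508
vertex -2.051 0.595 1.669
vertex -1.728 1.058 1.149
endloop
endfacet
facet normal 0.377 -0.293 -0.879
outer loop
vertex -1.303 0.528 1.508
vertex -1.728 1.058 1.149
vertex -1.022 1.233 1.394
endloop
endfacet
facet normal 0.849 -0.395 -0.351
outer loop
vertex -1.303 0.528 1.508
vertex -1.022 1.233 1.394
vertex -0.909 0.879 2.066
endloop
endfacet
facet normal 0.485 -0.463 0.742
outer loop
vertex -1.545 0.485 2.236
vertex -0.909 0.879 2.066
vertex -1.412 1.162 2.571
endloop
endfacet
facet normal -0.577 -0.726 0.374
outer loop
vertex -2.051 0.595 1.669
vertex -1.545 0.485 2.236
vertex -2.118 0.987 2.326
endloop
endfacet
facet normal -0.747 -0.193 -0.636
outer loop
vertex -1.728 1.058 1.149
vertex -2.051 0.595 1.669
vertex -2.231 1.341 1.654
endloop
endfacet
facet normal 0.210 0.400 -0.892
outer loop
vertex -1.022 1.233 1.394
vertex -1.728 1.058 1.149
vertex -1.595 1.735 1.484
endloop
endfacet
facet normal 0.971 0.234 -0.040
outer loop
vertex -0.909 0.879 2.066
vertex -1.022 1.233 1.394
vertex -1.089 1.625 2.051
endloop
endfacet
facet normal -0.840 0.196 -0.506
outer loop
vertex -4.73 -0.905 -0.782
vertex -4.172 -0.256 -1.457
vertex -4.461 -2.066 -1.678
endloop
endfacet
facet normal -0.511 -0.596 0.619
outer loop
vertex -3.008 -2.404 -0.803
vertex -4.73 -0.905 -0.782
vertex -4.461 -2.066 -1.678
endloop
endfacet
facet normal -0.840 0.196 -0.506
outer loop
vertex -4.461 -2.066 -1.678
vertex -4.172 -0.256 -1.457
vertex -3.904 -1.416 -2.352
endloop
endfacet
facet normal 0.181 -0.778 -0.601
outer loop
vertex -3.904 -1.416 -2.352
vertex -3.008 -2.404 -0.803
vertex -4.461 -2.066 -1.678
endloop
endfacet
facet normal -0.180 0.779 0.600
outer loop
vertex -4.73 -0.905 -0.782
vertex -2.719 -0.594 -0.582
vertex -4.172 -0.256 -1.457
endloop
endfacet
facet normal -0.511 -0.596 0.619
outer loop
vertex -3.276 -1.244 0.092
vertex -4.73 -0.905 -0.782
vertex -3.008 -2.404 -0.803
endloop
endfacet
facet normal -0.180 0.778 0.602
outer loop
vertex -3.276 -1.244 0.092
vertex -2.719 -0.594 -0.582
vertex -4.73 -0.905 -0.782
endloop
endfacet
facet normal 0.511 0.596 -0.619
outer loop
vertex -4.172 -0.256 -1.457
vertex -2.719 -0.594 -0.582
vertex -3.904 -1.416 -2.352
endloop
endfacet
facet normal 0.179 -0.779 -0.601
outer loop
vertex -2.45 -1.755 -1.478
vertex -3.008 -2.404 -0.803
vertex -3.904 -1.416 -2.352
endloop
endfacet
facet normal 0.511 0.596 -0.619
outer loop
vertex -3.904 -1.416 -2.352
vertex -2.719 -0.594 -0.582
vertex -2.45 -1.755 -1.478
endloop
endfacet
facet normal 0.840 -0.196 0.506
outer loop
vertex -2.45 -1.755 -1.478
vertex -3.276 -1.244 0.092
vertex -3.008 -2.404 -0.803
endloop
endfacet
facet normal 0.840 -0.196 0.506
outer loop
vertex -2.719 -0.594 -0.582
vertex -3.276 -1.244 0.092
vertex -2.45 -1.755 -1.478
endloop
endfacet

endsolid


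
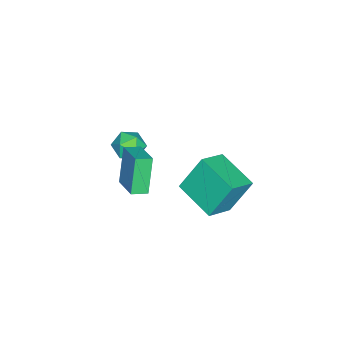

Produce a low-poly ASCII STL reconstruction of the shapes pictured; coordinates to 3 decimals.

solid 
facet normal -0.279 0.415 0.866
outer loop
vertex -0.844 3.142 2.596
vertex 0.153 4.934 2.058
vertex -2.125 3.657 1.937
endloop
endfacet
facet normal -0.470 -0.845 0.254
outer loop
vertex -1.553 2.806 0.162
vertex -0.844 3.142 2.596
vertex -2.125 3.657 1.937
endloop
endfacet
facet normal -0.279 0.415 0.866
outer loop
vertex -2.125 3.657 1.937
vertex 0.153 4.934 2.058
vertex -1.128 5.449 1.399
endloop
endfacet
facet normal -0.837 0.336 -0.431
outer loop
vertex -1.128 5.449 1.399
vertex -1.553 2.806 0.162
vertex -2.125 3.657 1.937
endloop
endfacet
facet normal 0.837 -0.336 0.431
outer loop
vertex -0.844 3.142 2.596
vertex 0.725 4.083 0.283
vertex 0.153 4.934 2.058
endloop
endfacet
facet normal -0.470 -0.845 0.254
outer loop
vertex -0.272 2.291 0.821
vertex -0.844 3.142 2.596
vertex -1.553 2.806 0.162
endloop
endfacet
facet normal 0.837 -0.336 0.431
outer loop
vertex -0.272 2.291 0.821
vertex 0.725 4.083 0.283
vertex -0.844 3.142 2.596
endloop
endfacet
facet normal 0.470 0.845 -0.254
outer loop
vertex 0.153 4.934 2.058
vertex 0.725 4.083 0.283
vertex -1.128 5.449 1.399
endloop
endfacet
facet normal -0.837 0.336 -0.431
outer loop
vertex -0.556 4.598 -0.376
vertex -1.553 2.806 0.162
vertex -1.128 5.449 1.399
endloop
endfacet
facet normal 0.470 0.845 -0.254
outer loop
vertex -1.128 5.449 1.399
vertex 0.725 4.083 0.283
vertex -0.556 4.598 -0.376
endloop
endfacet
facet normal 0.279 -0.415 -0.866
outer loop
vertex -0.556 4.598 -0.376
vertex -0.272 2.291 0.821
vertex -1.553 2.806 0.162
endloop
endfacet
facet normal 0.279 -0.415 -0.866
outer loop
vertex 0.725 4.083 0.283
vertex -0.272 2.291 0.821
vertex -0.556 4.598 -0.376
endloop
endfacet
facet normal -0.596 0.769 -0.230
outer loop
vertex -1.516 -0.026 1.732
vertex -0.408 1.0 2.291
vertex -0.701 0.071 -0.059
endloop
endfacet
facet normal -0.688 -0.637 -0.348
outer loop
vertex -0.212 -0.56 0.129
vertex -1.516 -0.026 1.732
vertex -0.701 0.071 -0.059
endloop
endfacet
facet normal -0.596 0.769 -0.230
outer loop
vertex -0.701 0.071 -0.059
vertex -0.408 1.0 2.291
vertex 0.407 1.097 0.5
endloop
endfacet
facet normal 0.413 0.049 -0.909
outer loop
vertex 0.407 1.097 0.5
vertex -0.212 -0.56 0.129
vertex -0.701 0.071 -0.059
endloop
endfacet
facet normal -0.413 -0.049 0.909
outer loop
vertex -1.516 -0.026 1.732
vertex 0.081 0.369 2.479
vertex -0.408 1.0 2.291
endloop
endfacet
facet normal -0.688 -0.637 -0.348
outer loop
vertex -1.027 -0.657 1.92
vertex -1.516 -0.026 1.732
vertex -0.212 -0.56 0.129
endloop
endfacet
facet normal -0.413 -0.049 0.909
outer loop
vertex -1.027 -0.657 1.92
vertex 0.081 0.369 2.479
vertex -1.516 -0.026 1.732
endloop
endfacet
facet normal 0.688 0.637 0.348
outer loop
vertex -0.408 1.0 2.291
vertex 0.081 0.369 2.479
vertex 0.407 1.097 0.5
endloop
endfacet
facet normal 0.413 0.049 -0.909
outer loop
vertex 0.896 0.466 0.688
vertex -0.212 -0.56 0.129
vertex 0.407 1.097 0.5
endloop
endfacet
facet normal 0.688 0.637 0.348
outer loop
vertex 0.407 1.097 0.5
vertex 0.081 0.369 2.479
vertex 0.896 0.466 0.688
endloop
endfacet
facet normal 0.596 -0.769 0.230
outer loop
vertex 0.896 0.466 0.688
vertex -1.027 -0.657 1.92
vertex -0.212 -0.56 0.129
endloop
endfacet
facet normal 0.596 -0.769 0.230
outer loop
vertex 0.081 0.369 2.479
vertex -1.027 -0.657 1.92
vertex 0.896 0.466 0.688
endloop
endfacet
facet normal 0.144 0.886 0.441
outer loop
vertex -3.403 -0.492 -0.163
vertex -3.172 -0.902 0.585
vertex -2.557 -0.702 -0.017
endloop
endfacet
facet normal 0.275 0.926 -0.259
outer loop
vertex -3.403 -0.492 -0.163
vertex -2.557 -0.702 -0.017
vertex -2.91 -0.821 -0.818
endloop
endfacet
facet normal -0.318 0.730 -0.606
outer loop
vertex -3.403 -0.492 -0.163
vertex -2.91 -0.821 -0.818
vertex -3.743 -1.095 -0.711
endloop
endfacet
facet normal -0.814 0.568 -0.119
outer loop
vertex -3.403 -0.492 -0.163
vertex -3.743 -1.095 -0.711
vertex -3.905 -1.145 0.156
endloop
endfacet
facet normal -0.529 0.665 0.528
outer loop
vertex -3.403 -0.492 -0.163
vertex -3.905 -1.145 0.156
vertex -3.172 -0.902 0.585
endloop
endfacet
facet normal 0.788 0.455 -0.415
outer loop
vertex -2.91 -0.821 -0.818
vertex -2.557 -0.702 -0.017
vertex -2.375 -1.435 -0.476
endloop
endfacet
facet normal 0.577 0.389 0.718
outer loop
vertex -2.557 -0.702 -0.017
vertex -3.172 -0.902 0.585
vertex -2.537 -1.485 0.391
endloop
endfacet
facet normal -0.513 0.031 0.858
outer loop
vertex -3.172 -0.902 0.585
vertex -3.905 -1.145 0.156
vertex -3.37 -1.759 0.498
endloop
endfacet
facet normal -0.974 -0.123 -0.189
outer loop
vertex -3.905 -1.145 0.156
vertex -3.743 -1.095 -0.711
vertex -3.723 -1.878 -0.303
endloop
endfacet
facet normal -0.171 0.139 -0.976
outer loop
vertex -3.743 -1.095 -0.711
vertex -2.91 -0.821 -0.818
vertex -3.108 -1.678 -0.905
endloop
endfacet
facet normal 0.814 -0.568 0.119
outer loop
vertex -2.877 -2.088 -0.157
vertex -2.375 -1.435 -0.476
vertex -2.537 -1.485 0.391
endloop
endfacet
facet normal 0.318 -0.730 0.606
outer loop
vertex -2.877 -2.088 -0.157
vertex -2.537 -1.485 0.391
vertex -3.37 -1.759 0.498
endloop
endfacet
facet normal -0.275 -0.926 0.259
outer loop
vertex -2.877 -2.088 -0.157
vertex -3.37 -1.759 0.498
vertex -3.723 -1.878 -0.303
endloop
endfacet
facet normal -0.144 -0.886 -0.441
outer loop
vertex -2.877 -2.088 -0.157
vertex -3.723 -1.878 -0.303
vertex -3.108 -1.678 -0.905
endloop
endfacet
facet normal 0.529 -0.665 -0.528
outer loop
vertex -2.877 -2.088 -0.157
vertex -3.108 -1.678 -0.905
vertex -2.375 -1.435 -0.476
endloop
endfacet
facet normal 0.974 0.123 0.189
outer loop
vertex -2.537 -1.485 0.391
vertex -2.375 -1.435 -0.476
vertex -2.557 -0.702 -0.017
endloop
endfacet
facet normal 0.171 -0.139 0.976
outer loop
vertex -3.37 -1.759 0.498
vertex -2.537 -1.485 0.391
vertex -3.172 -0.902 0.585
endloop
endfacet
facet normal -0.788 -0.455 0.415
outer loop
vertex -3.723 -1.878 -0.303
vertex -3.37 -1.759 0.498
vertex -3.905 -1.145 0.156
endloop
endfacet
facet normal -0.577 -0.389 -0.718
outer loop
vertex -3.108 -1.678 -0.905
vertex -3.723 -1.878 -0.303
vertex -3.743 -1.095 -0.711
endloop
endfacet
facet normal 0.513 -0.031 -0.858
outer loop
vertex -2.375 -1.435 -0.476
vertex -3.108 -1.678 -0.905
vertex -2.91 -0.821 -0.818
endloop
endfacet

endsolid
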